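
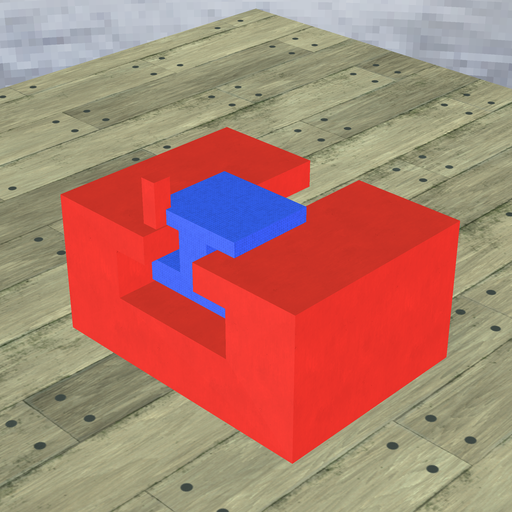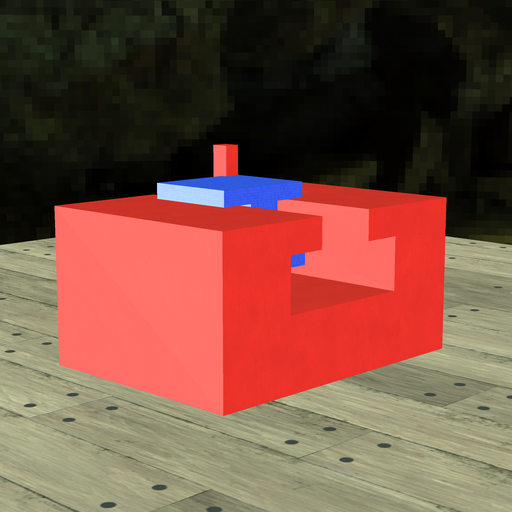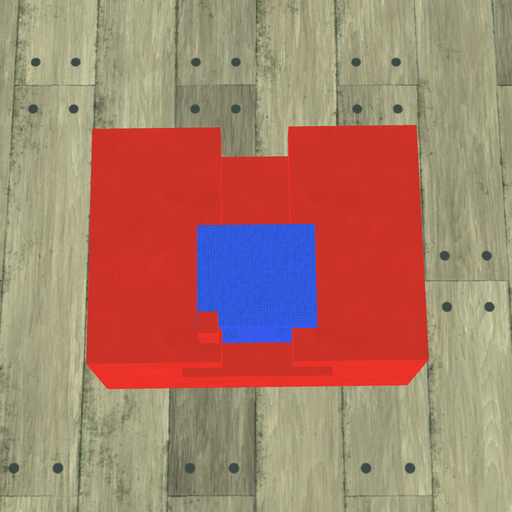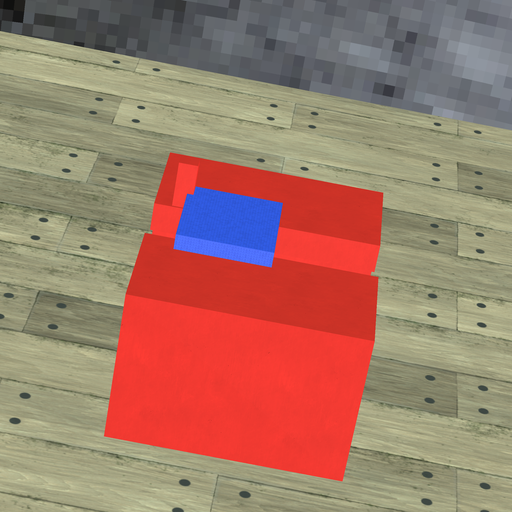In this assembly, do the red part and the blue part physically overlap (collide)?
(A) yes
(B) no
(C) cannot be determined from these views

(A) yes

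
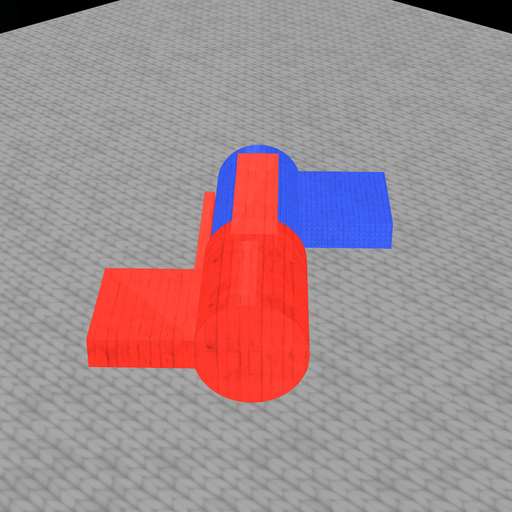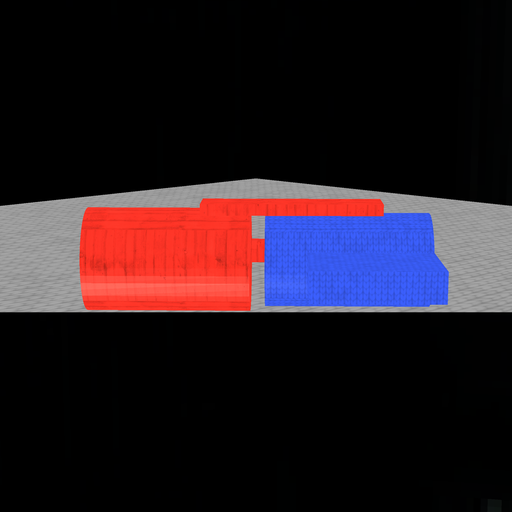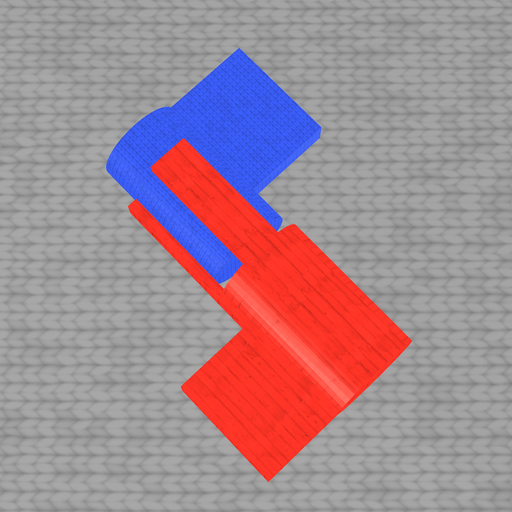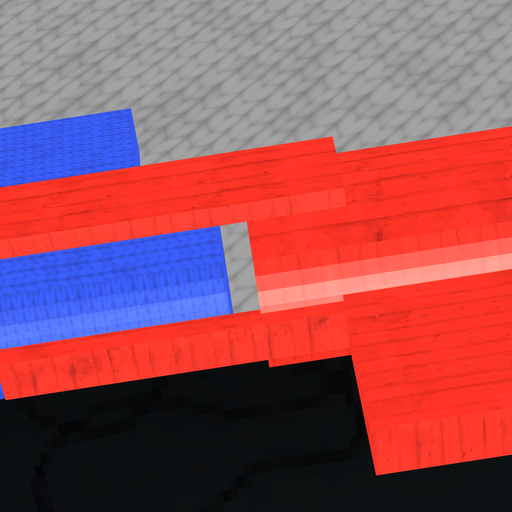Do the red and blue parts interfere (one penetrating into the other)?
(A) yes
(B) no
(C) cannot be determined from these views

(B) no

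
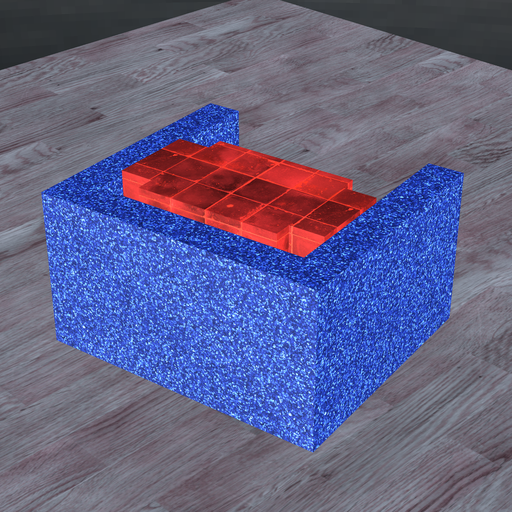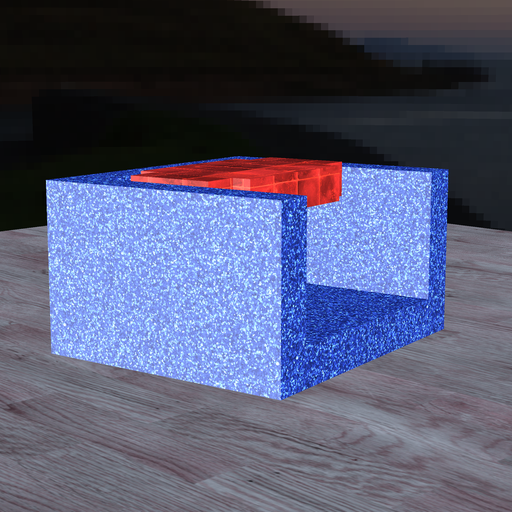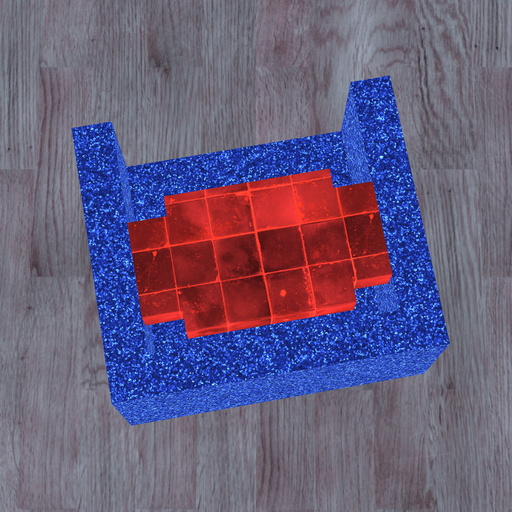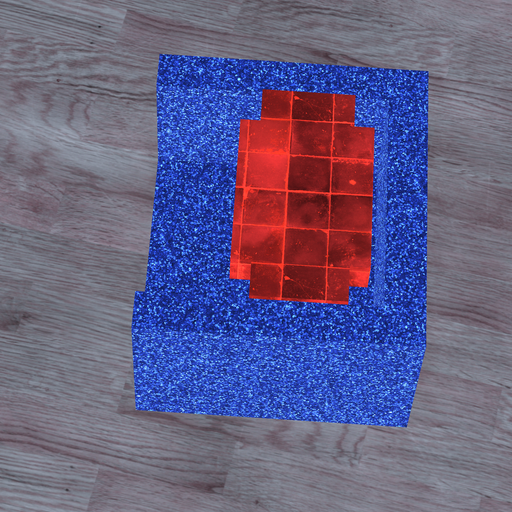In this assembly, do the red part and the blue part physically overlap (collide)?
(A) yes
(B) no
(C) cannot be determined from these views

(B) no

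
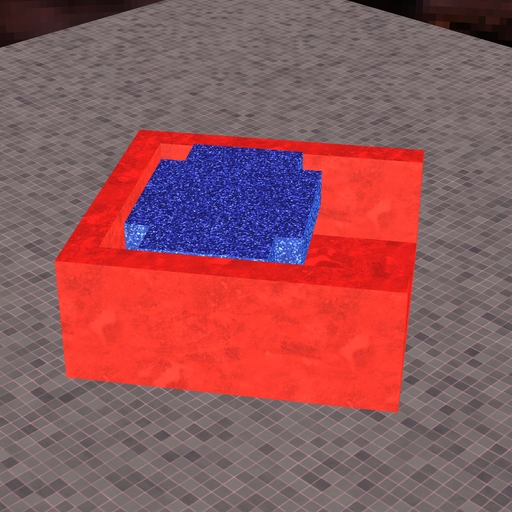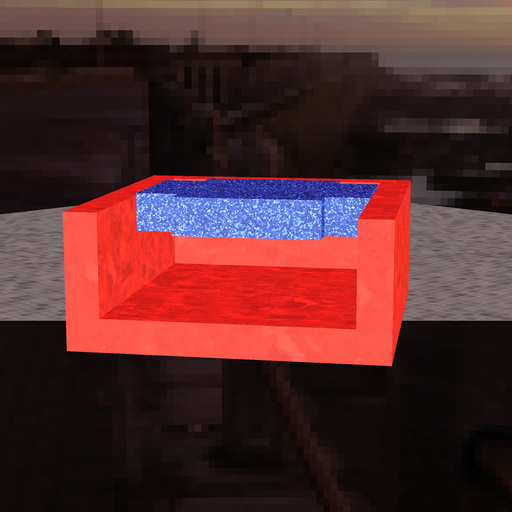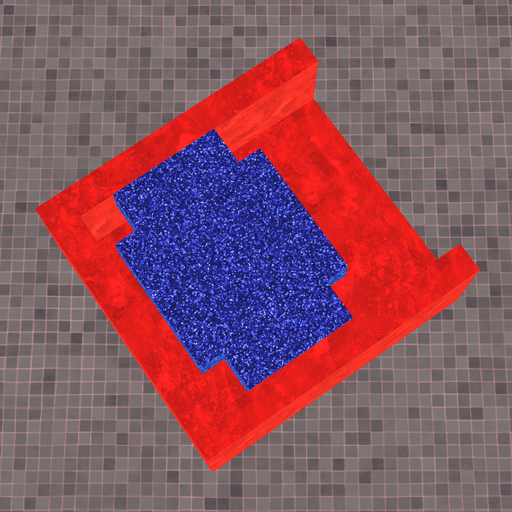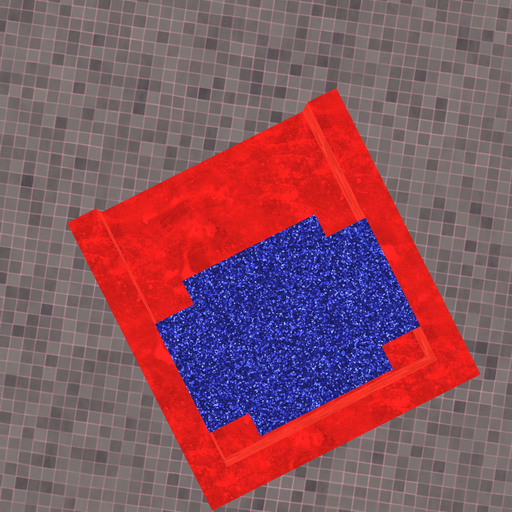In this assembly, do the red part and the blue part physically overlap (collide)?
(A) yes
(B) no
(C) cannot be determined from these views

(B) no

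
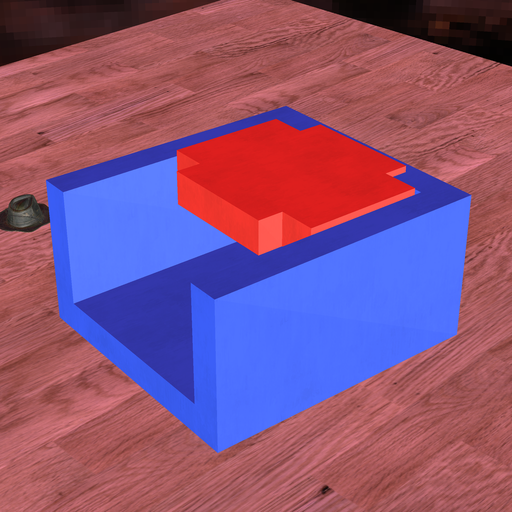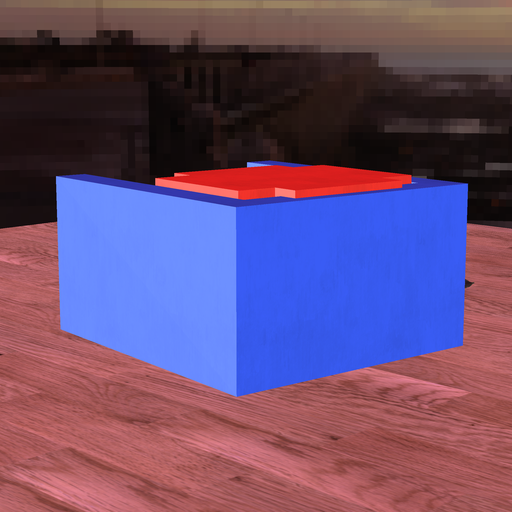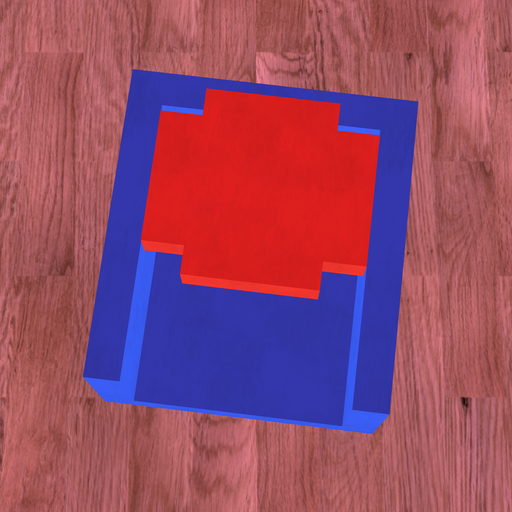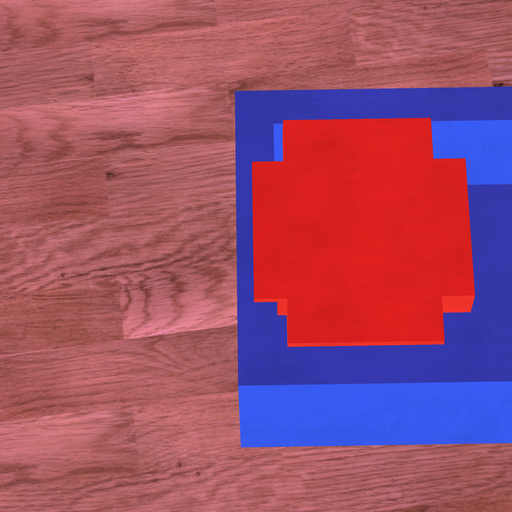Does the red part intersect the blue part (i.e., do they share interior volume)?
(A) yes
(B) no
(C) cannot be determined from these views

(A) yes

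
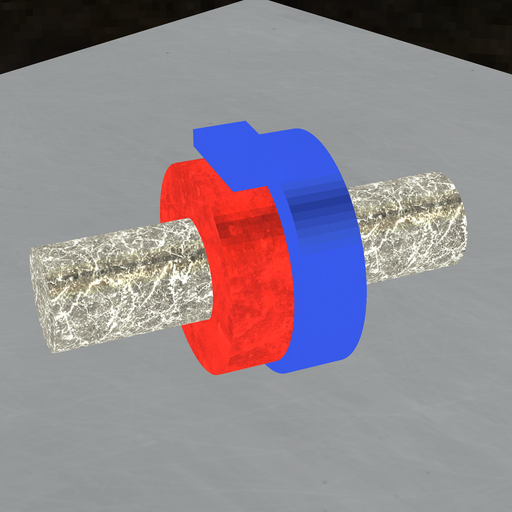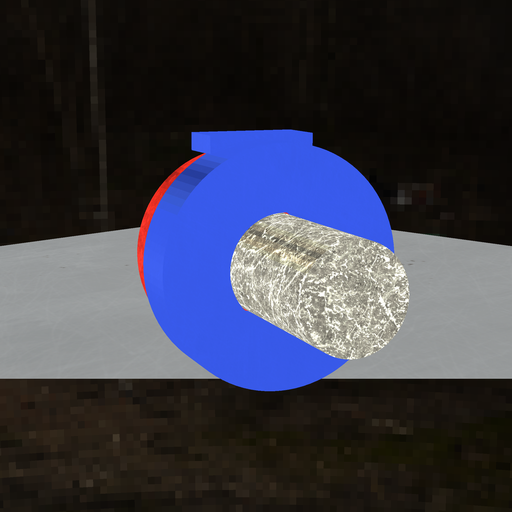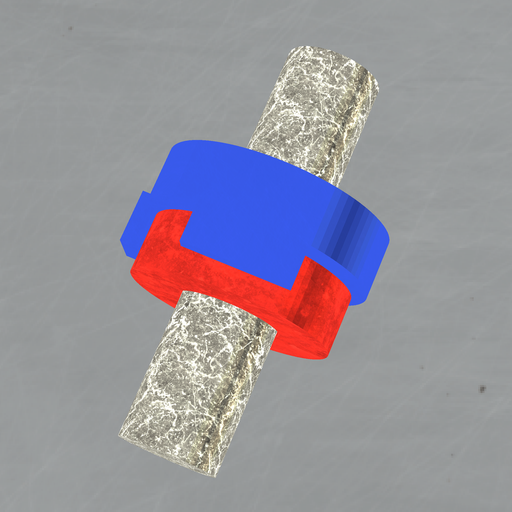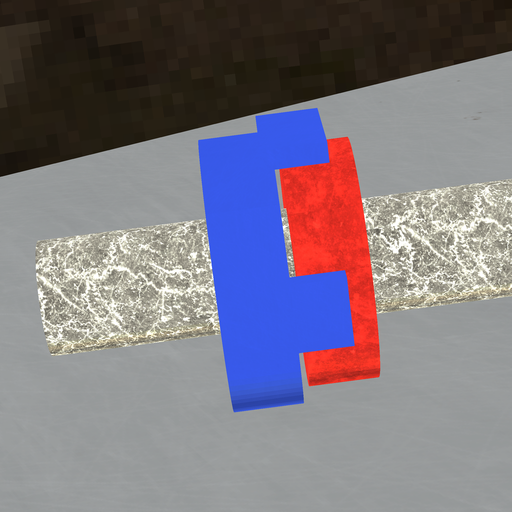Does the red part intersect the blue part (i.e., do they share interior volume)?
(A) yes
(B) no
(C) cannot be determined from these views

(B) no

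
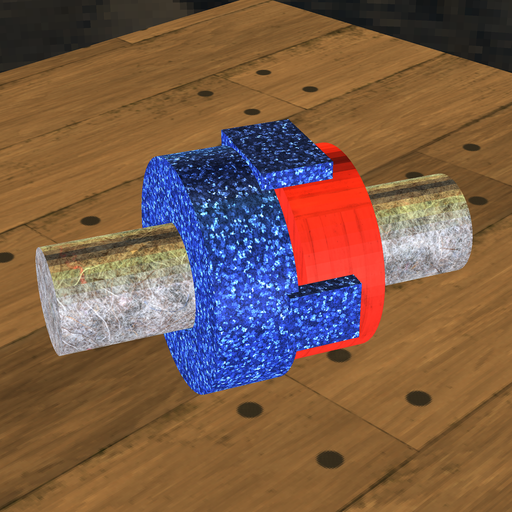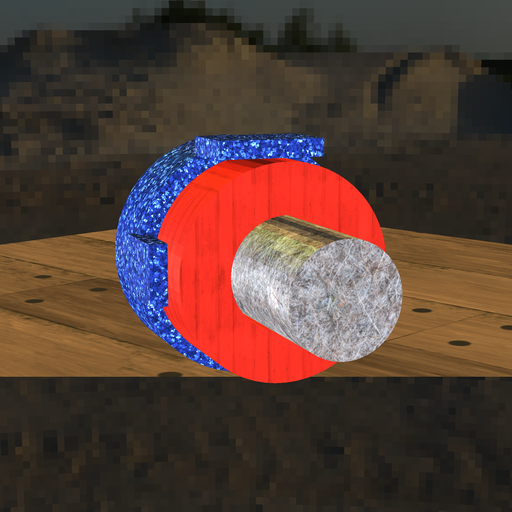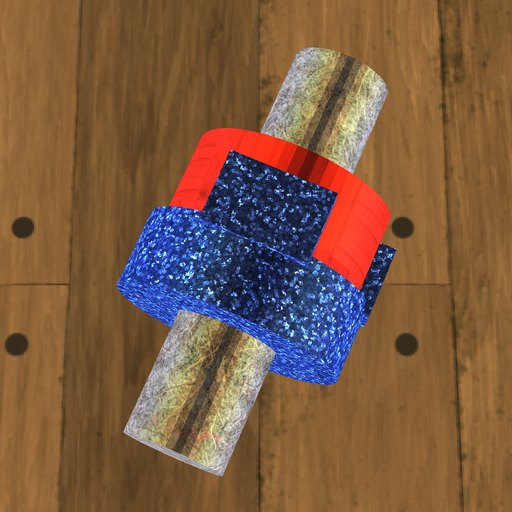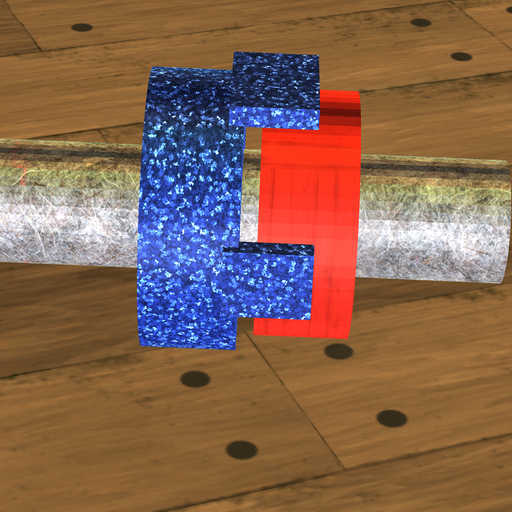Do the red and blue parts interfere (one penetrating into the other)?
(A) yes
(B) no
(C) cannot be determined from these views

(B) no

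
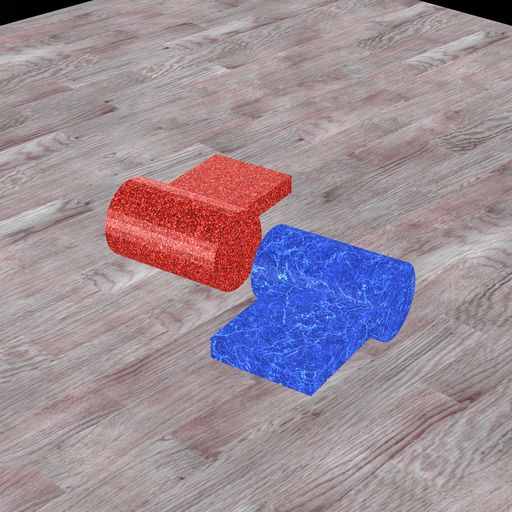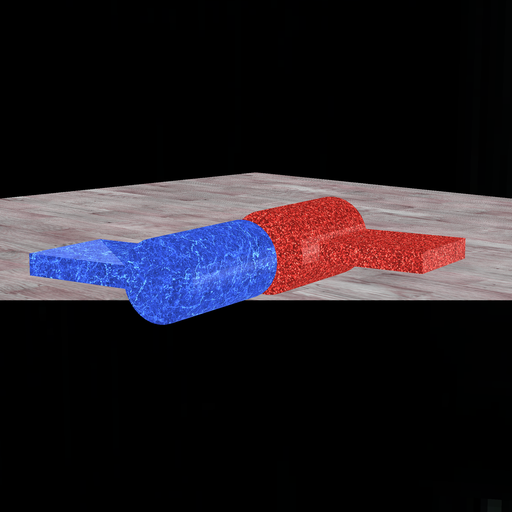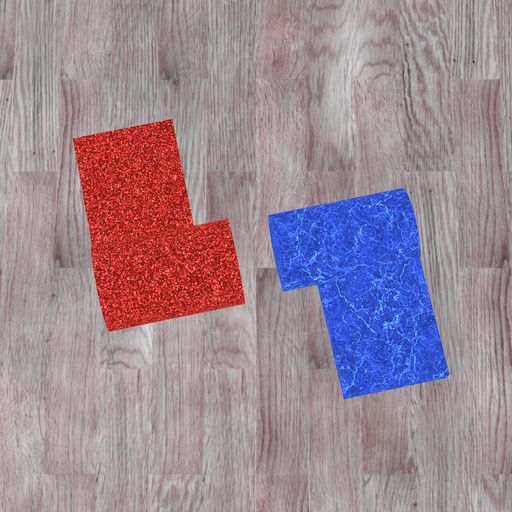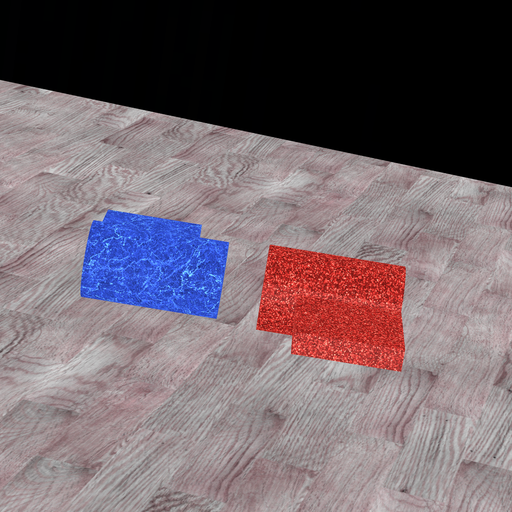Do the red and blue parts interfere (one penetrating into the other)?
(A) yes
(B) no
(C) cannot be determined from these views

(B) no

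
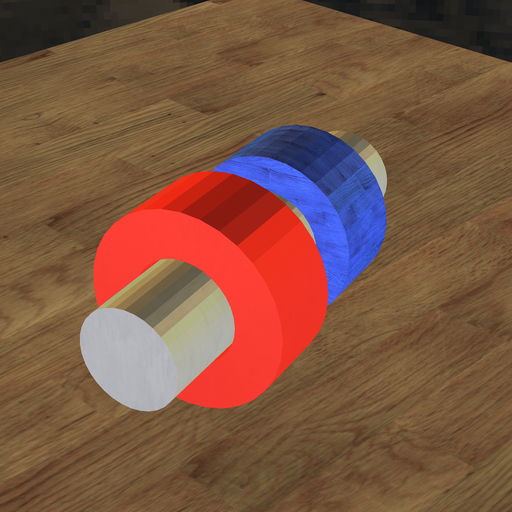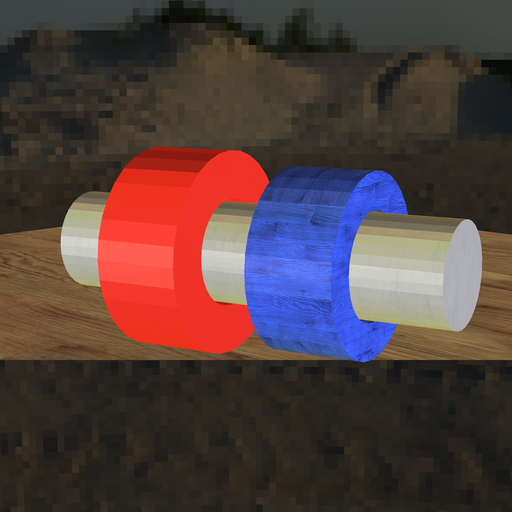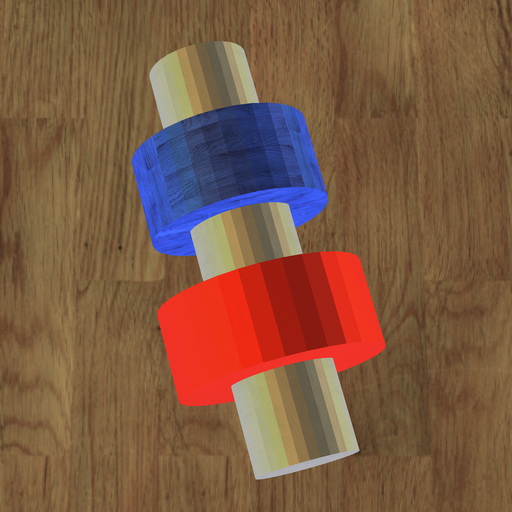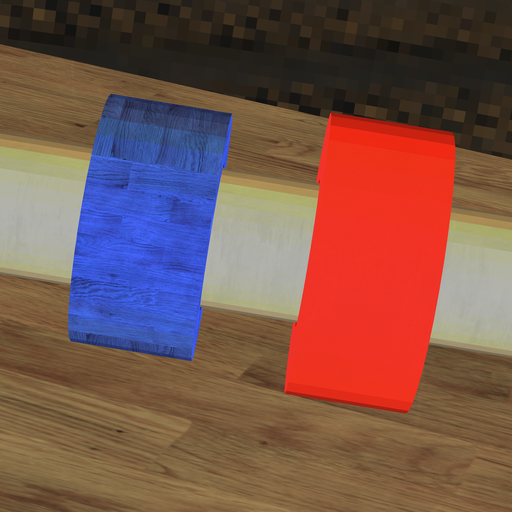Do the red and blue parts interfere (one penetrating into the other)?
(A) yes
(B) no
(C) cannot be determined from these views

(B) no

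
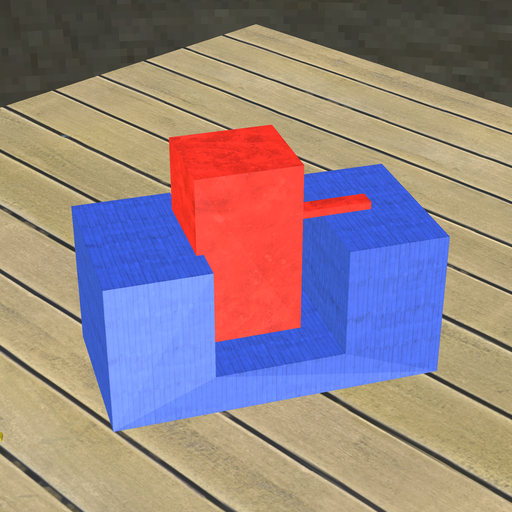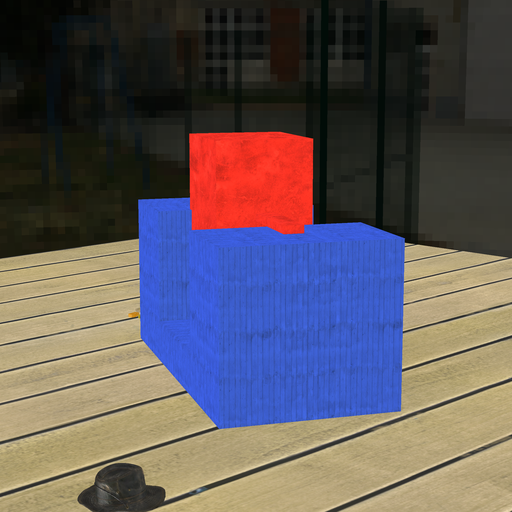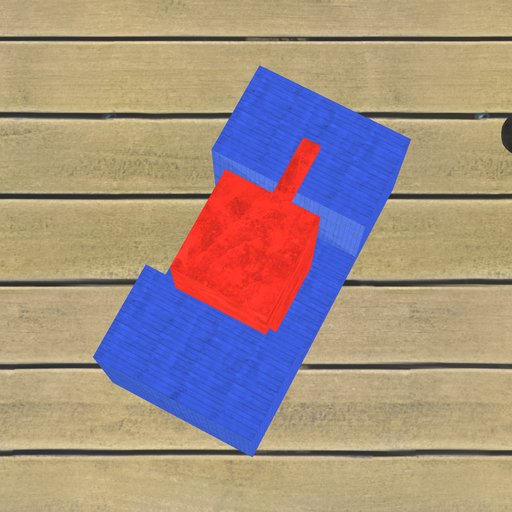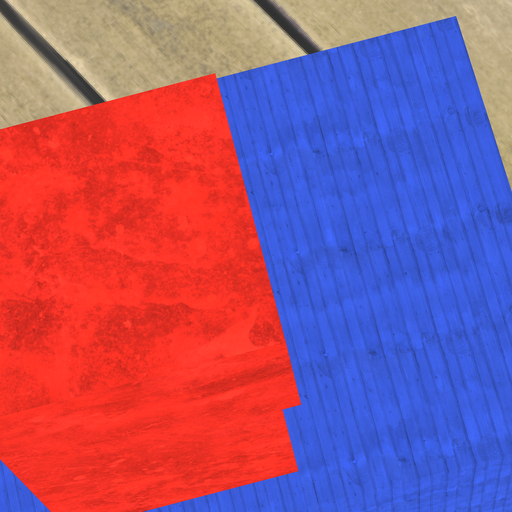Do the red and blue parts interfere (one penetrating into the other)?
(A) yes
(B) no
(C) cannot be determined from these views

(A) yes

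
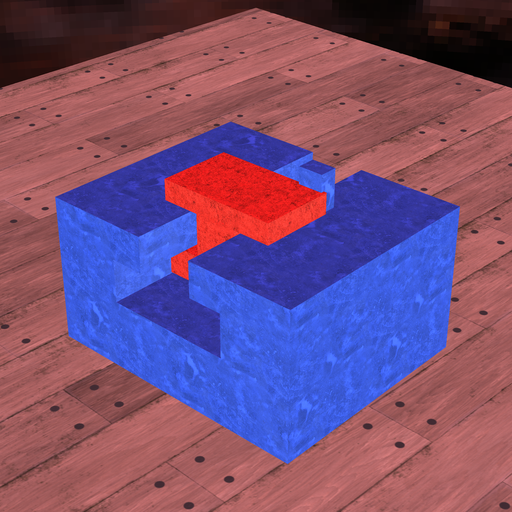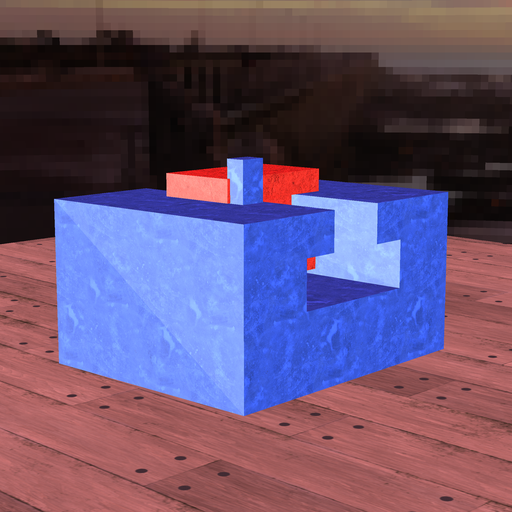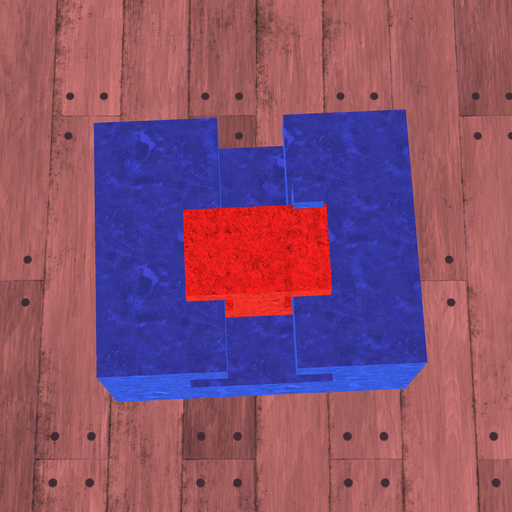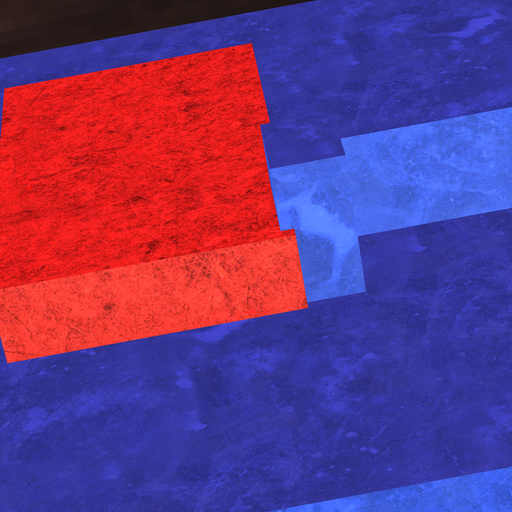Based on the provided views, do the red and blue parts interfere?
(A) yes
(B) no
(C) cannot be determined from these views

(A) yes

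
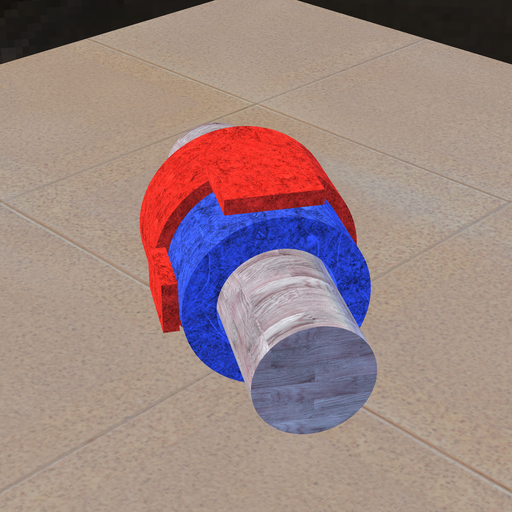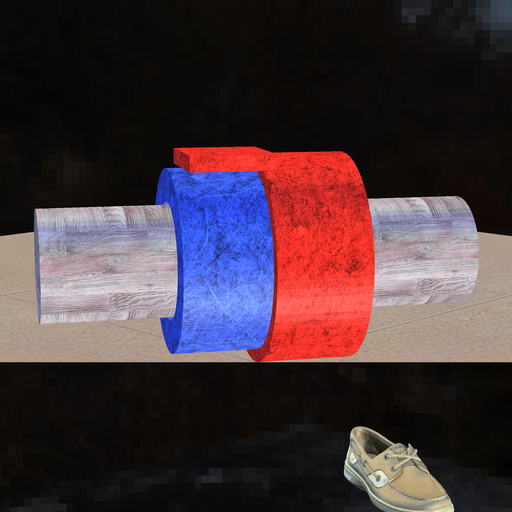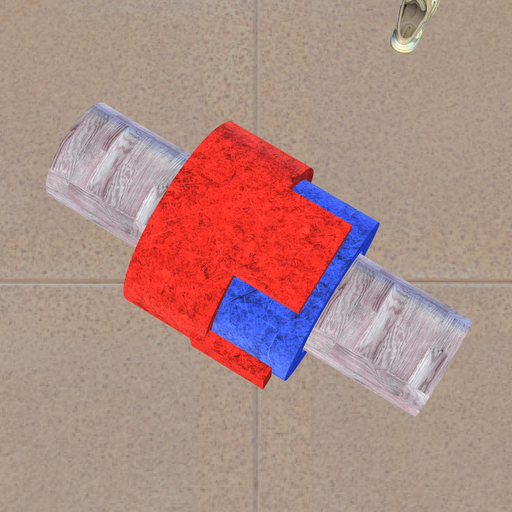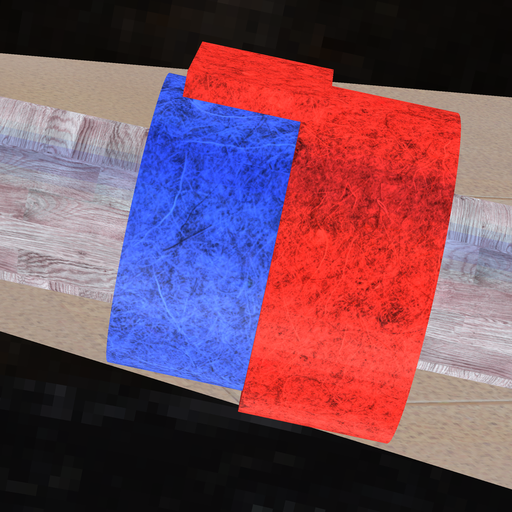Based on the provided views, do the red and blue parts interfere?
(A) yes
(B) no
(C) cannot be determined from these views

(A) yes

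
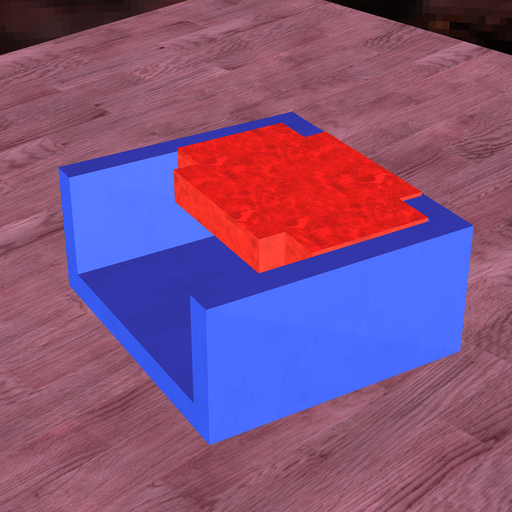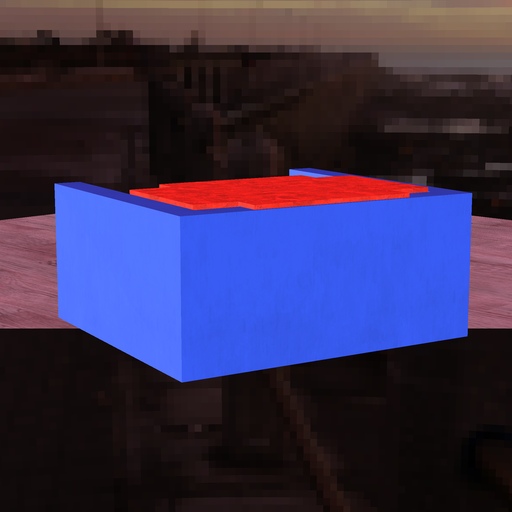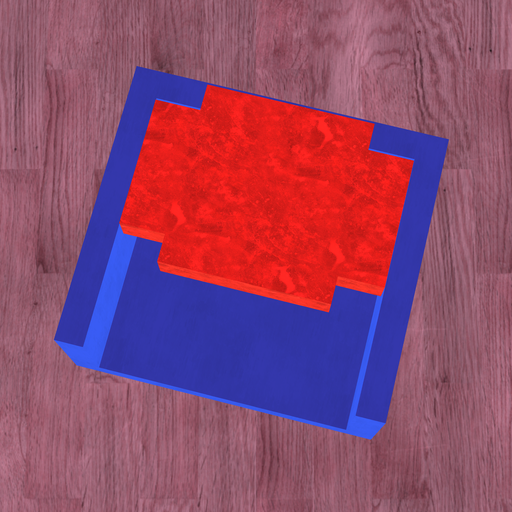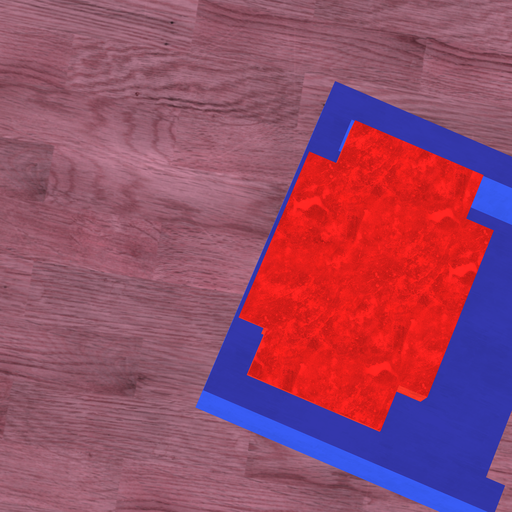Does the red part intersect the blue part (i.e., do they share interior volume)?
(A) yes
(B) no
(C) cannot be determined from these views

(A) yes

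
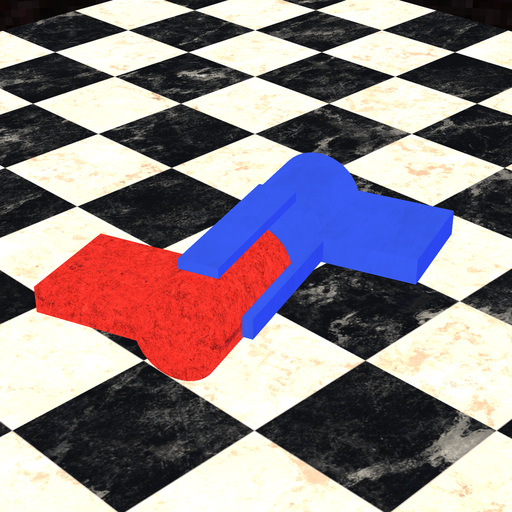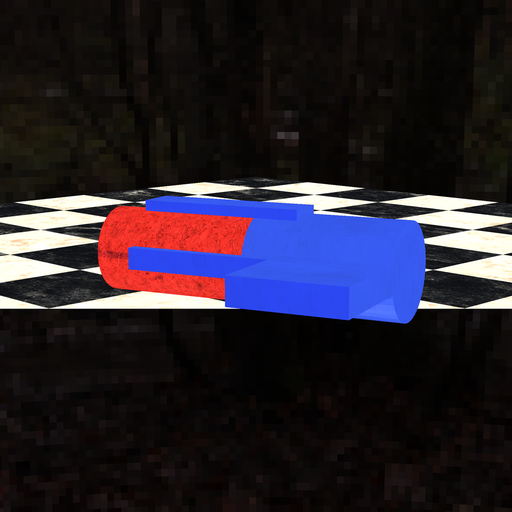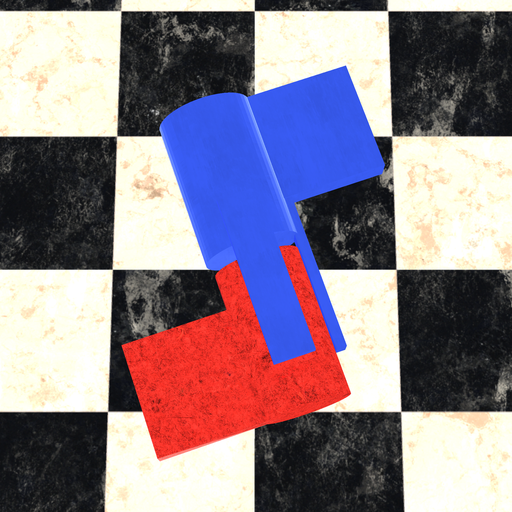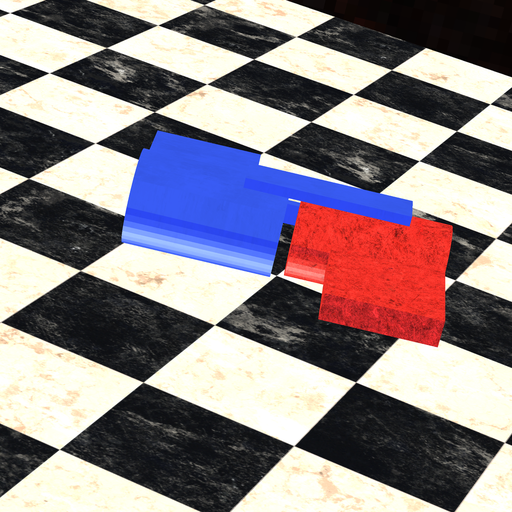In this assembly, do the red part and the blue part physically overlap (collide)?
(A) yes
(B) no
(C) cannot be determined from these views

(B) no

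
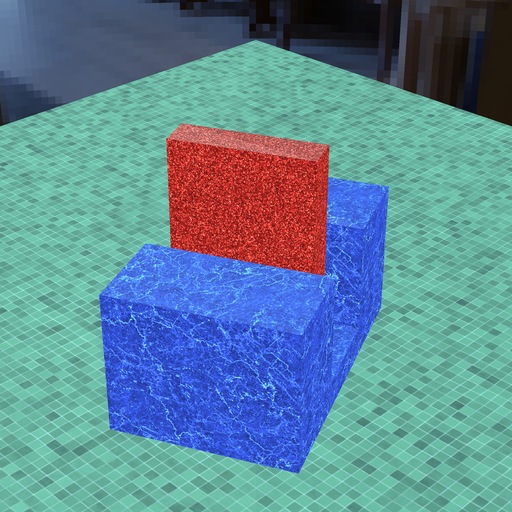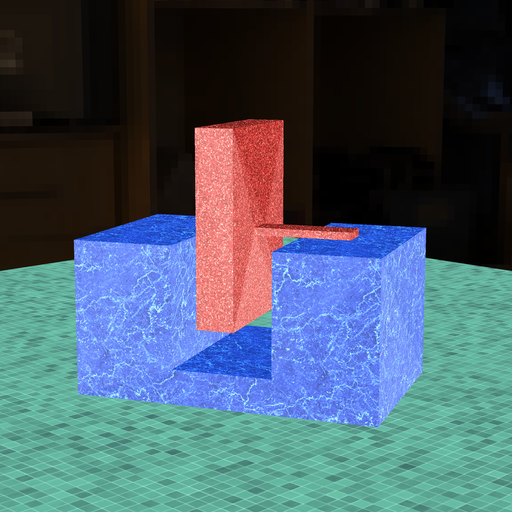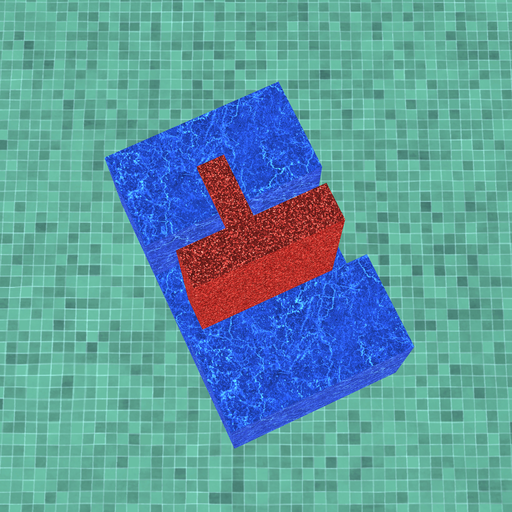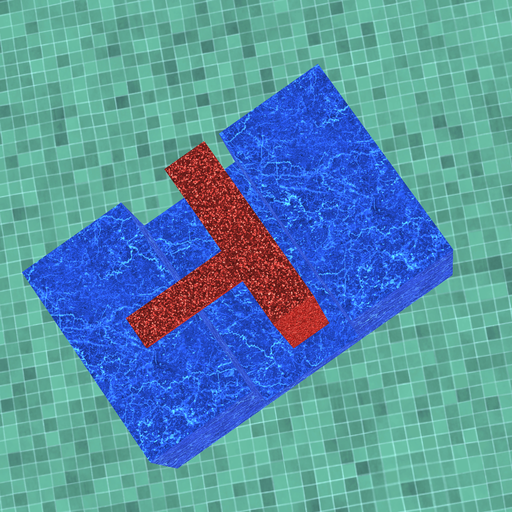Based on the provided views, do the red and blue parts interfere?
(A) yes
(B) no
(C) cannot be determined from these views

(B) no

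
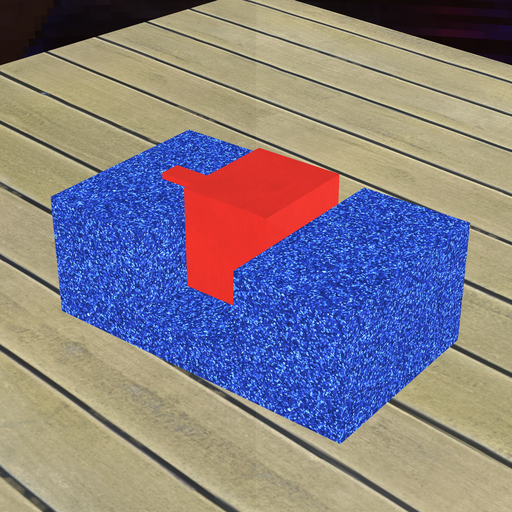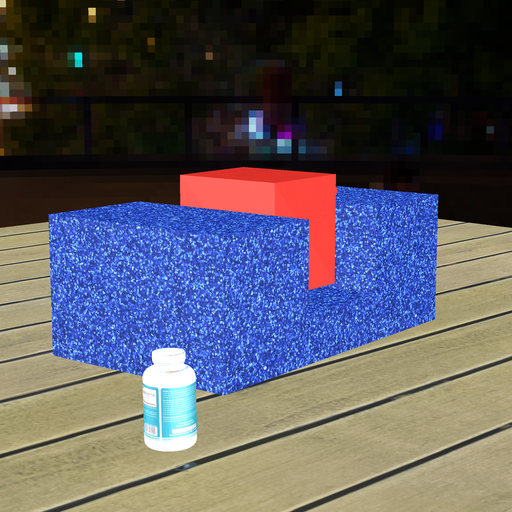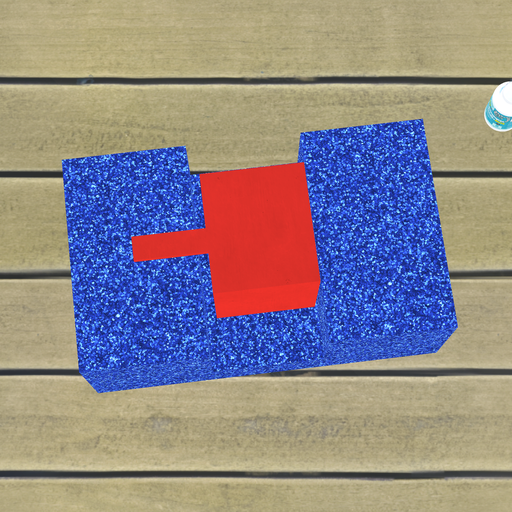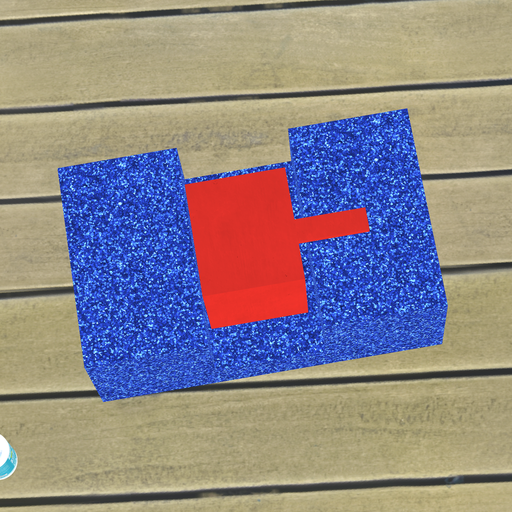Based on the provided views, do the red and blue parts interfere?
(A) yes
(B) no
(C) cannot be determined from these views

(B) no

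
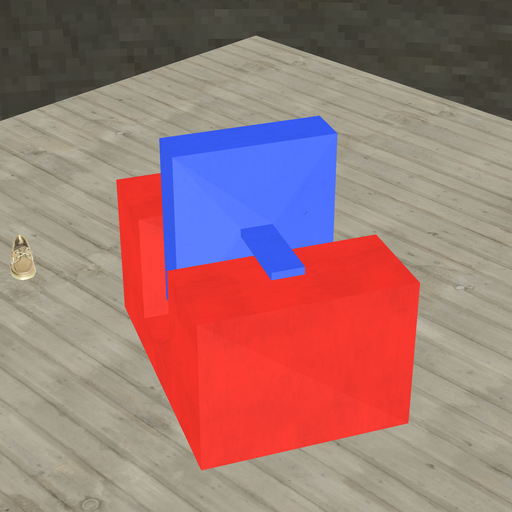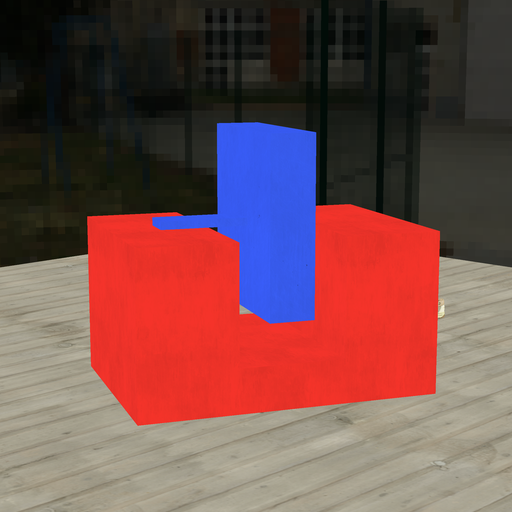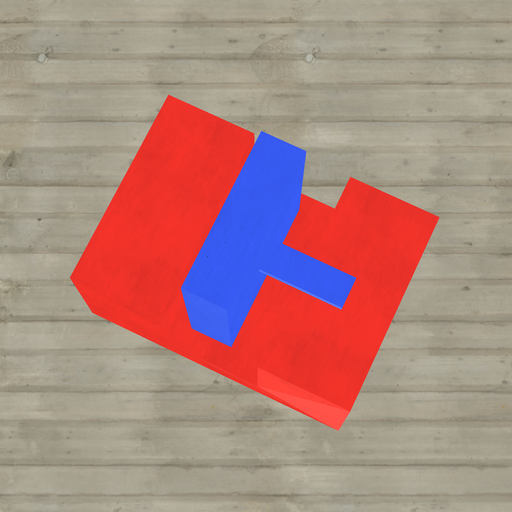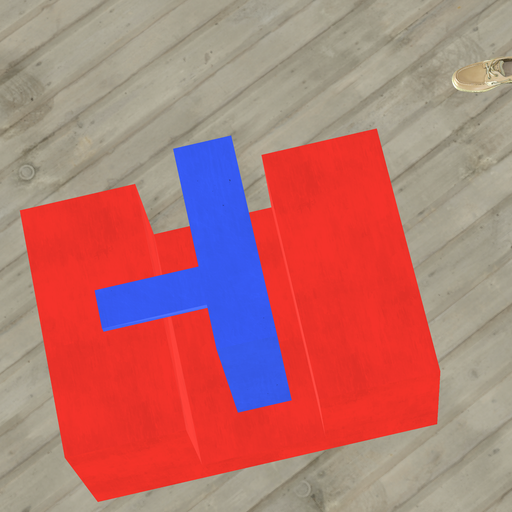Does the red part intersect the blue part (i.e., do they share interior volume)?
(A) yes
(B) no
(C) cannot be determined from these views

(B) no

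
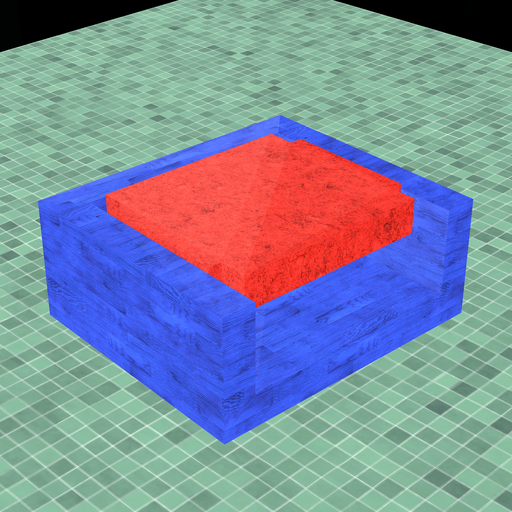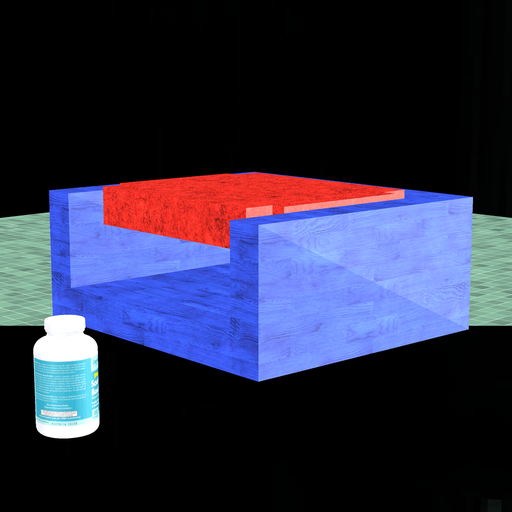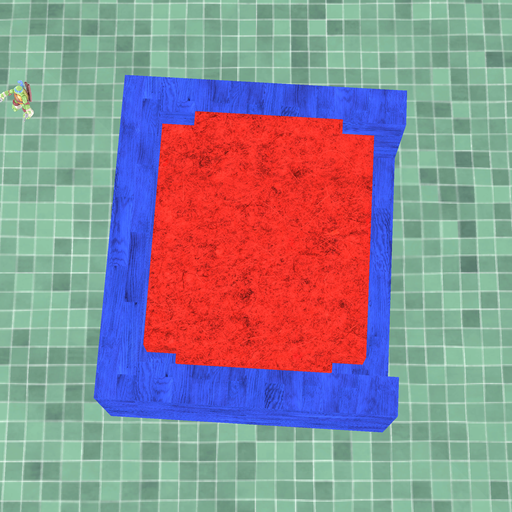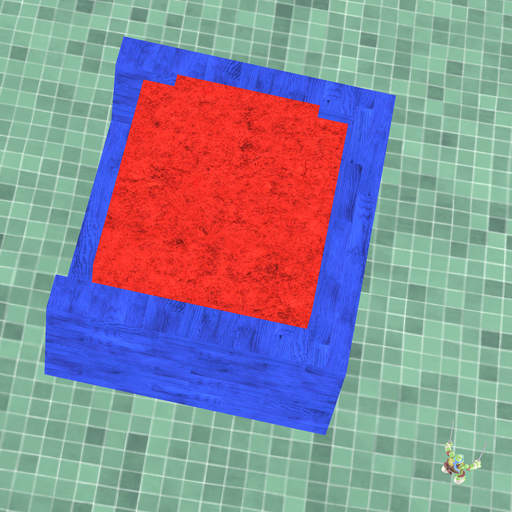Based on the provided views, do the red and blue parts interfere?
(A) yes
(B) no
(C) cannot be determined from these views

(B) no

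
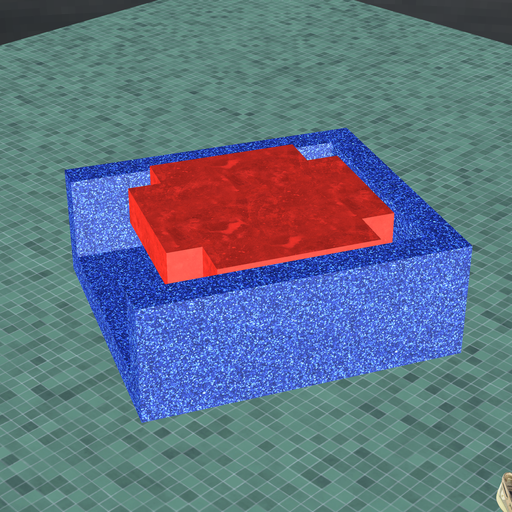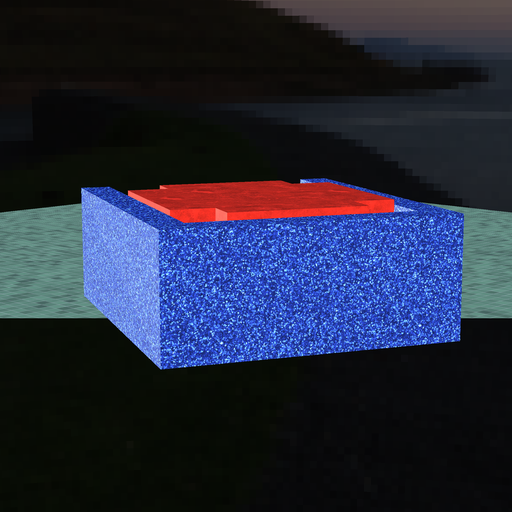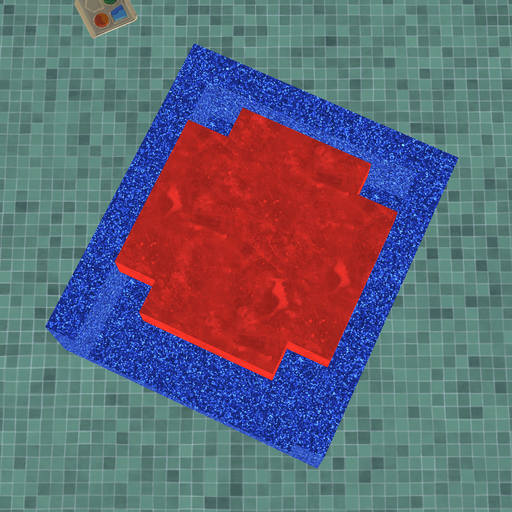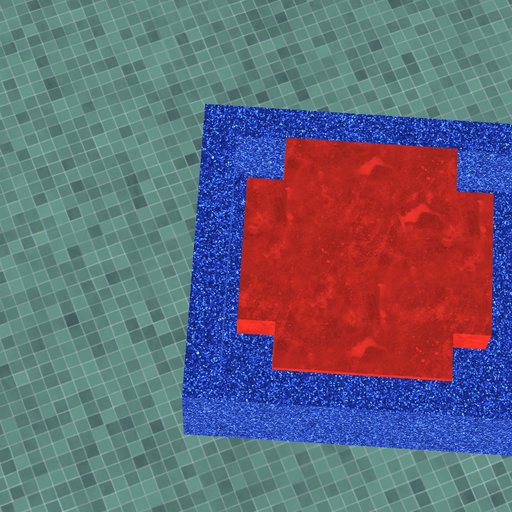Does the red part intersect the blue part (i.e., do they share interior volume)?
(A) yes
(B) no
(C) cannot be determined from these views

(B) no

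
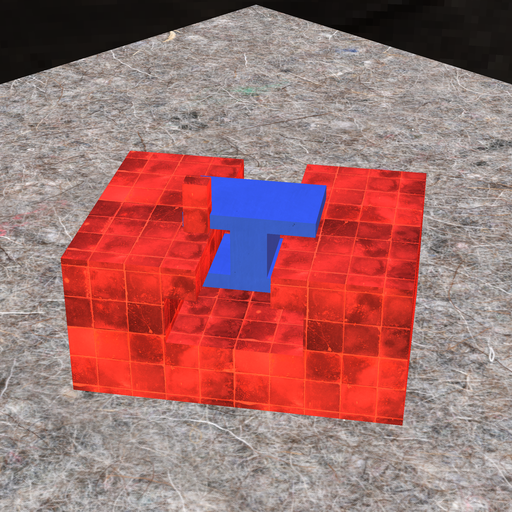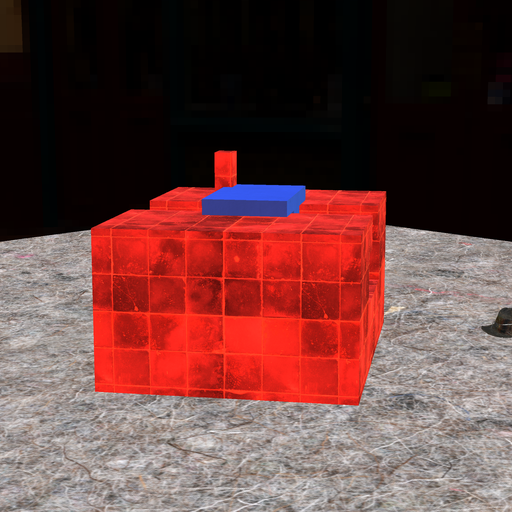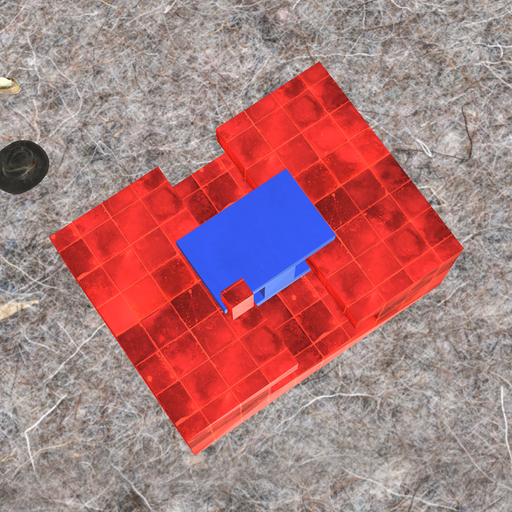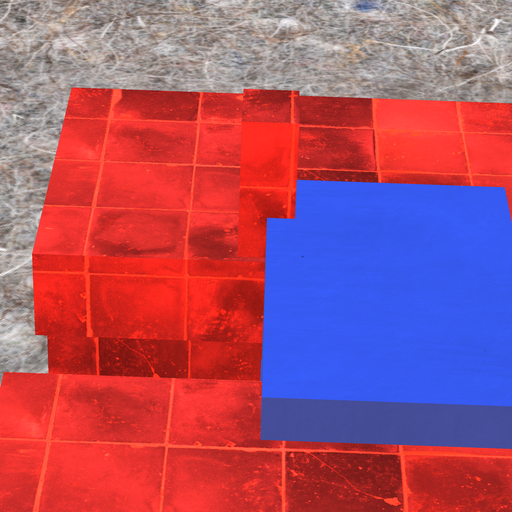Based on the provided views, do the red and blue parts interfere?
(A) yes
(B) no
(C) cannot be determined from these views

(A) yes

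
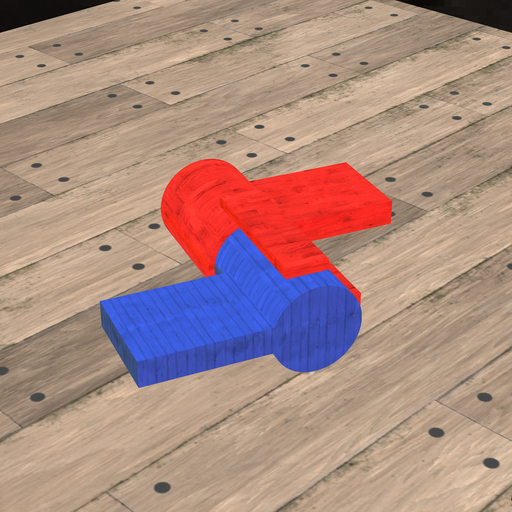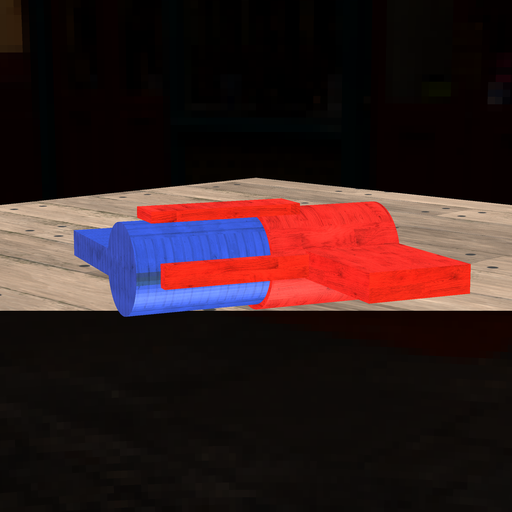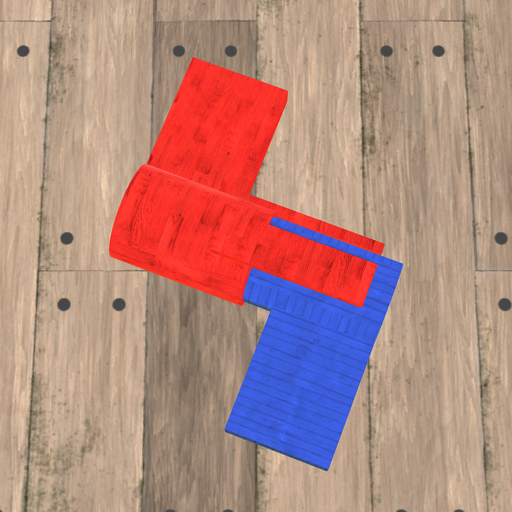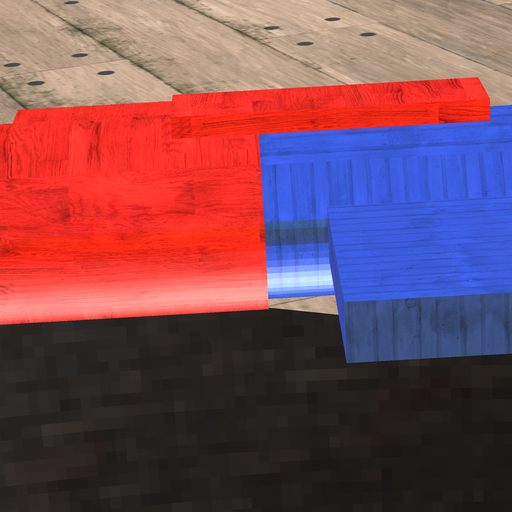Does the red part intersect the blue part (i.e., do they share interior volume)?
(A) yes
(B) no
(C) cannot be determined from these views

(A) yes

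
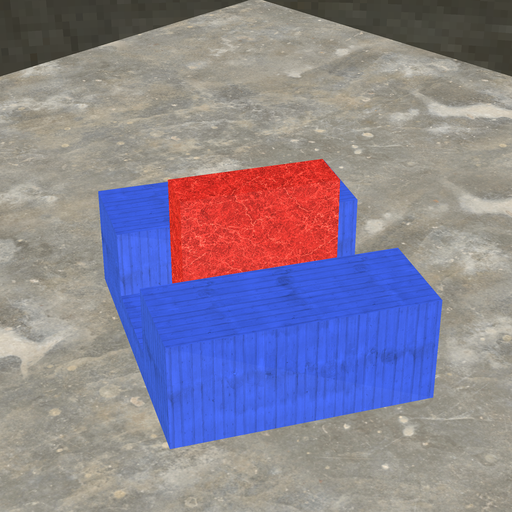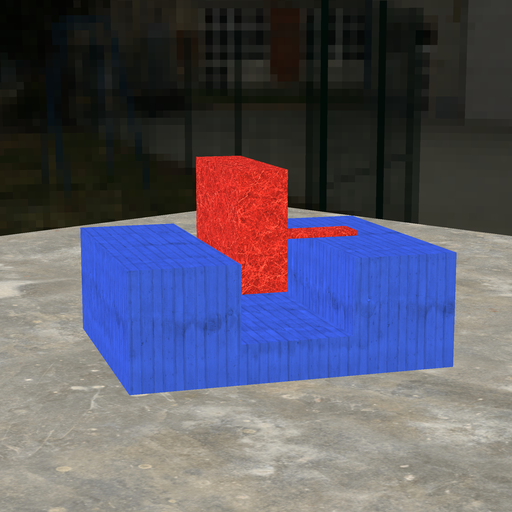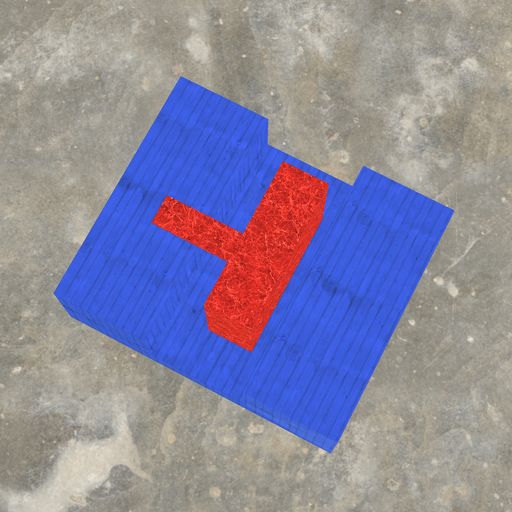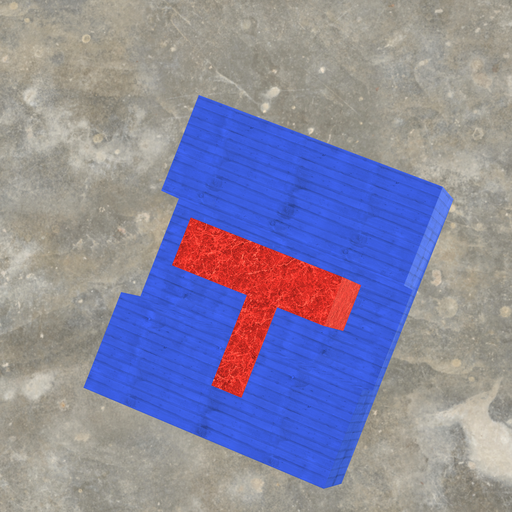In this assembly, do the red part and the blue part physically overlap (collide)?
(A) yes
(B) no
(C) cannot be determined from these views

(B) no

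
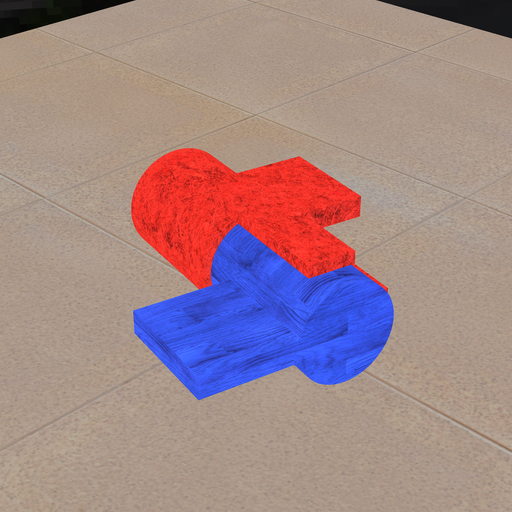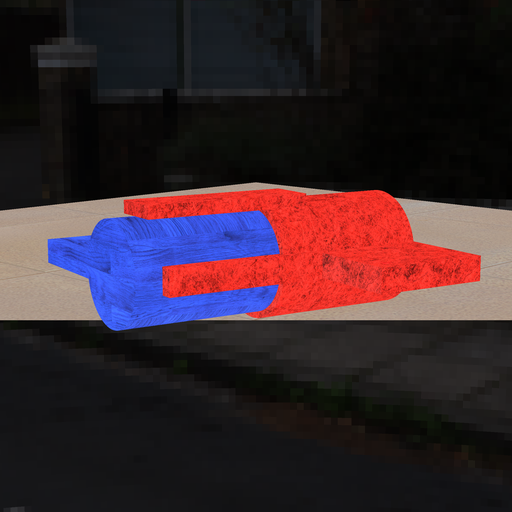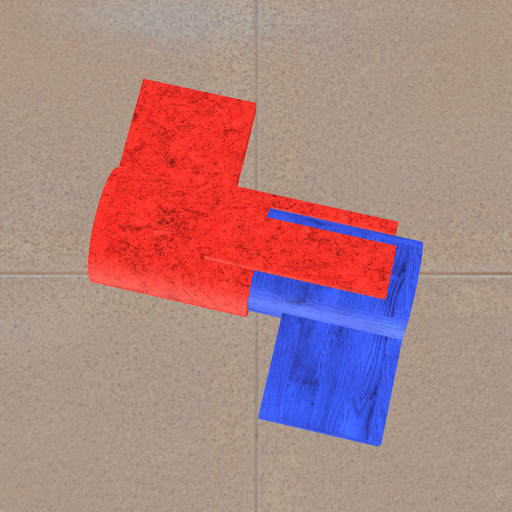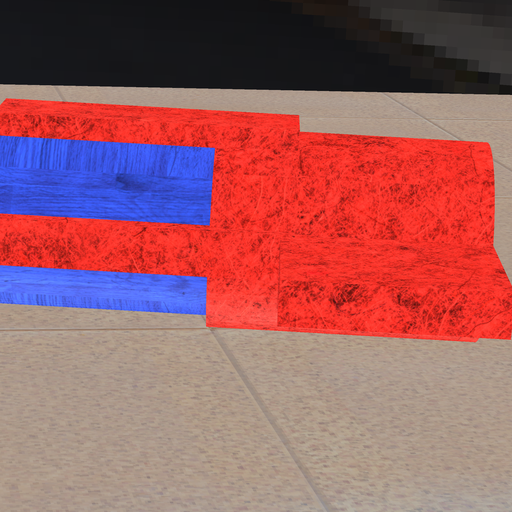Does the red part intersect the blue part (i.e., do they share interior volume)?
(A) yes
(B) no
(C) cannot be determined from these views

(A) yes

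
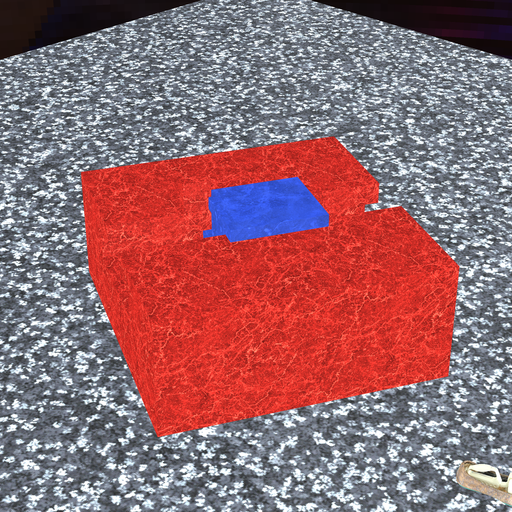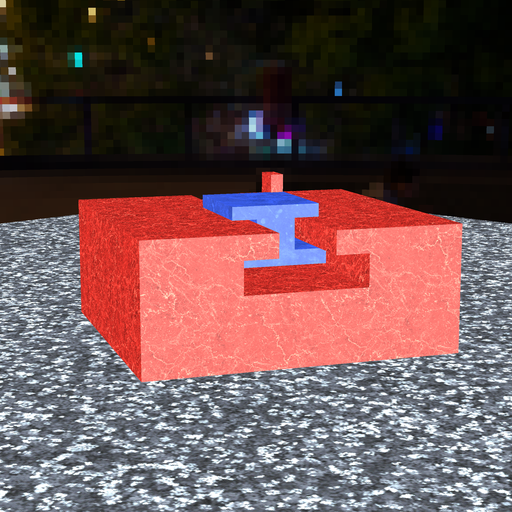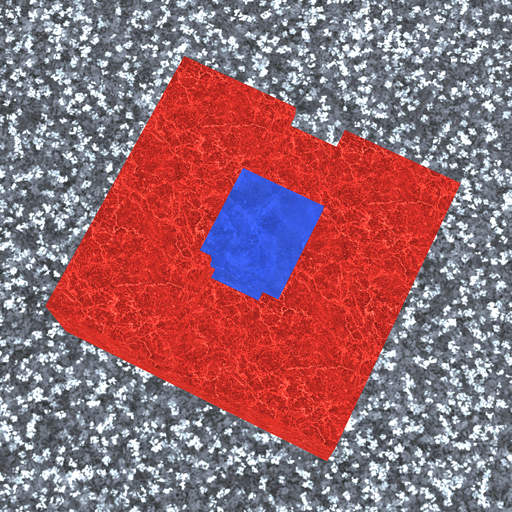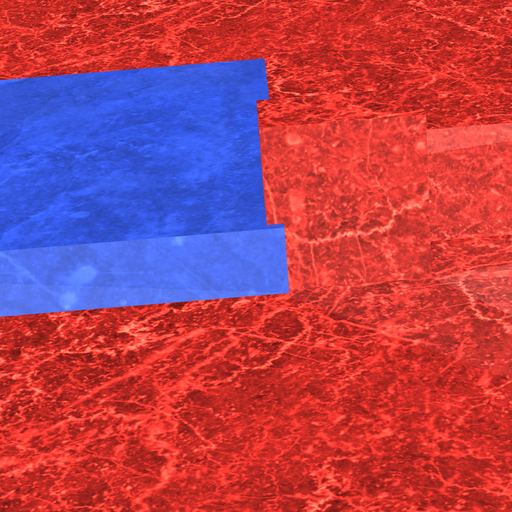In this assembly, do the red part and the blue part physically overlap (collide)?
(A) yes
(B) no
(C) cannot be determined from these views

(A) yes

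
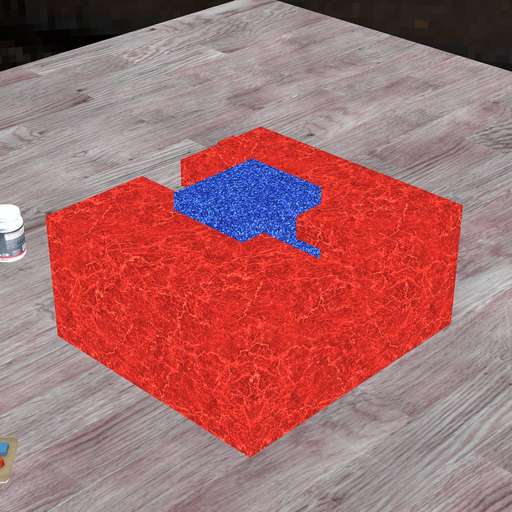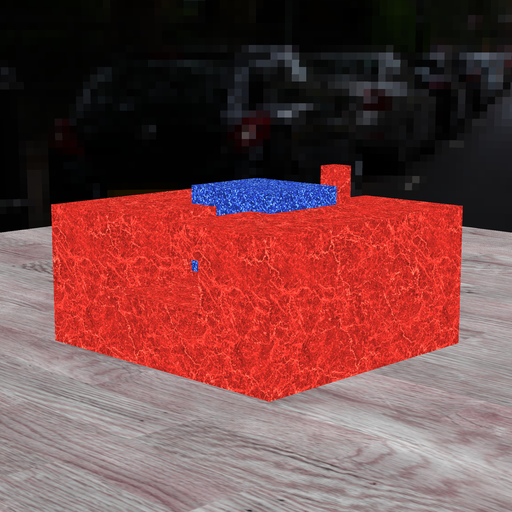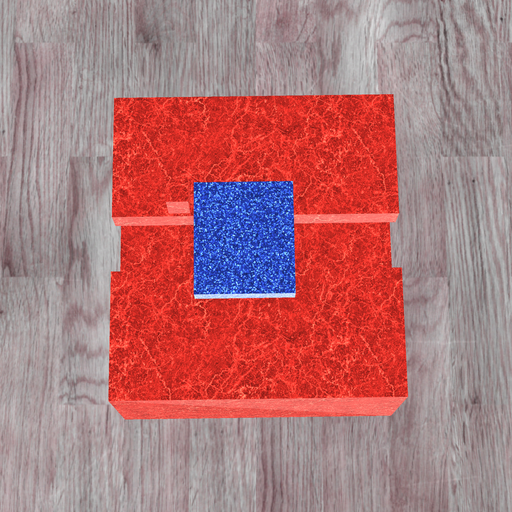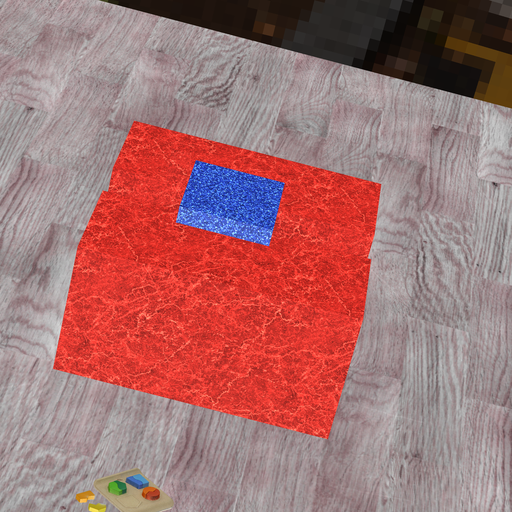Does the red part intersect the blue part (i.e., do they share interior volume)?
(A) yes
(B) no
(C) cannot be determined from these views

(B) no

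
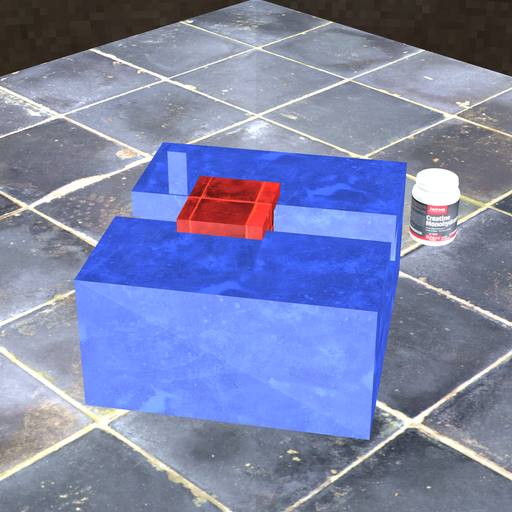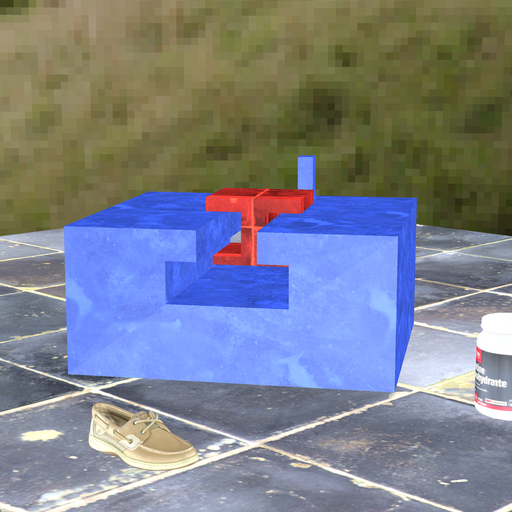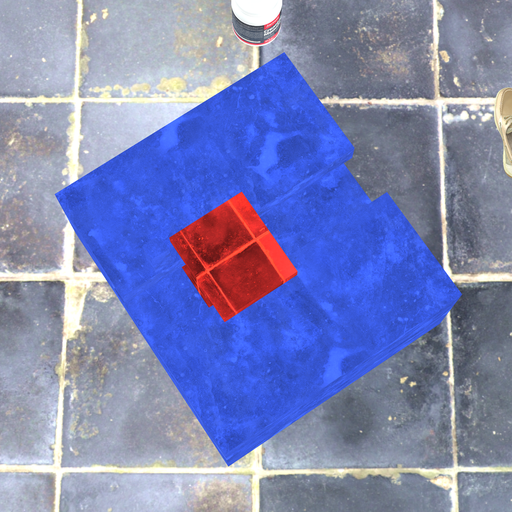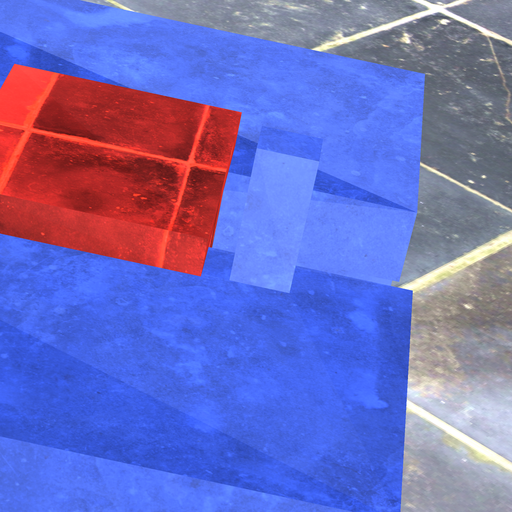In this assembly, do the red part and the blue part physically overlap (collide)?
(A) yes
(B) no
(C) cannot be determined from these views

(B) no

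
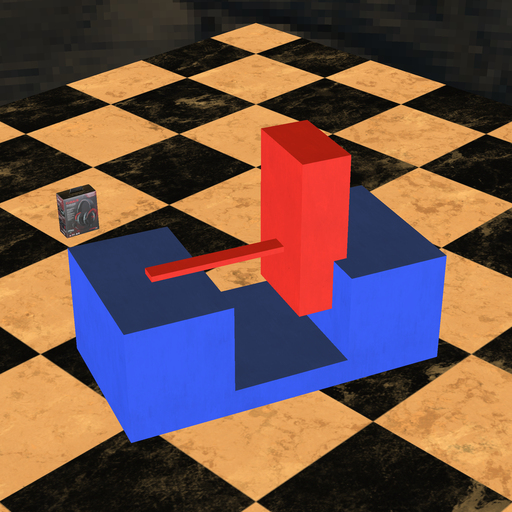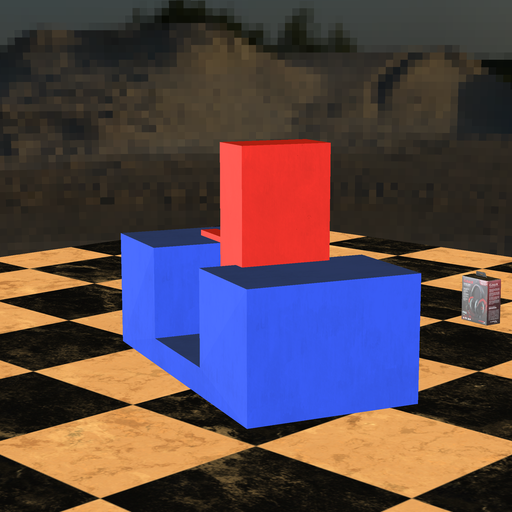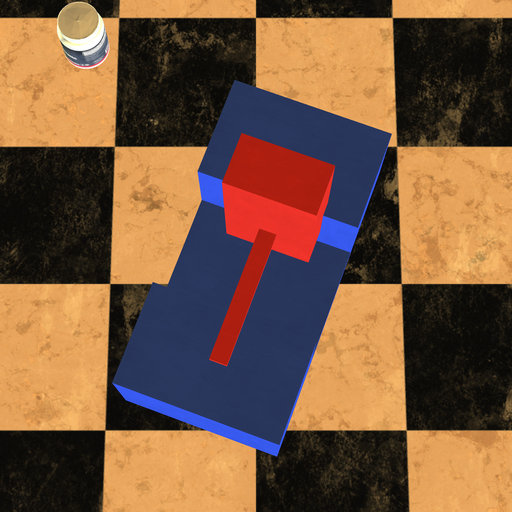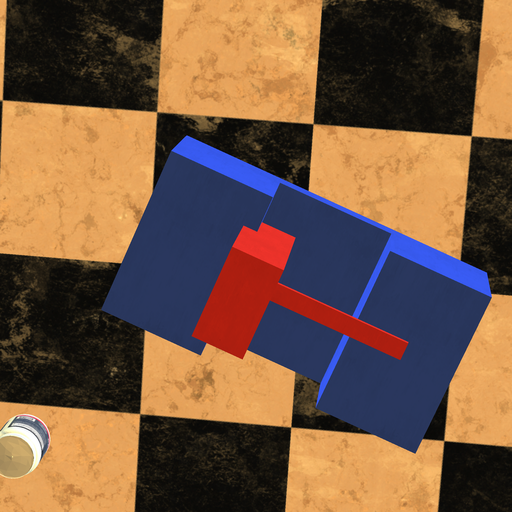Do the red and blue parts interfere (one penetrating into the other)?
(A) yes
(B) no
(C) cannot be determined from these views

(A) yes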